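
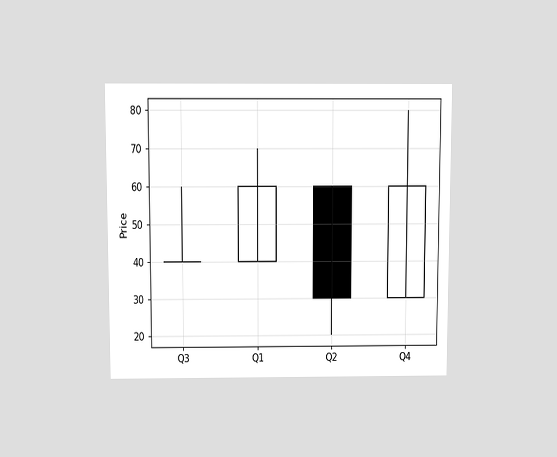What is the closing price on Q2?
30

The chart is viewed slightly from above. The Q2 candle closes at 30.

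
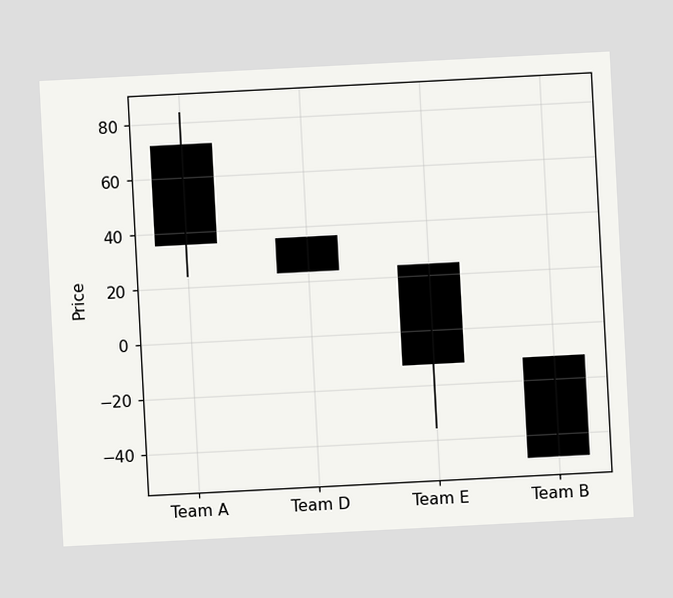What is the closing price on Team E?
-12

The chart is tilted about 3° counter-clockwise. The Team E candle closes at -12.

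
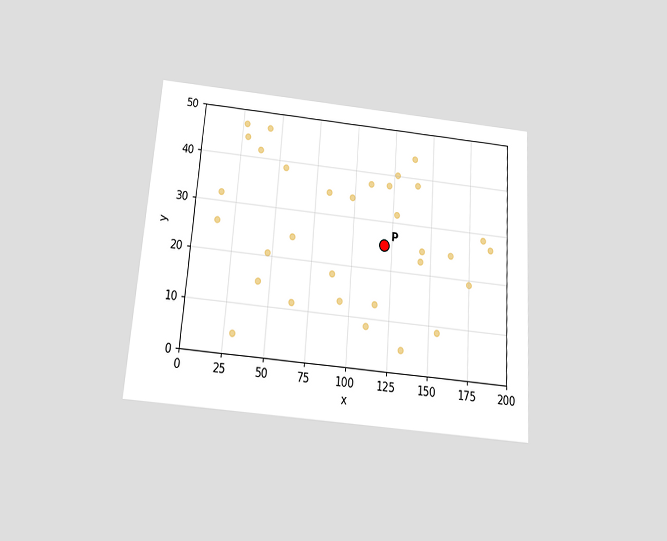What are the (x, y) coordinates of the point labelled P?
(120, 25)

The chart is tilted about 4° clockwise and viewed slightly from below. Following the gridlines from P to each axis, P sits at (120, 25).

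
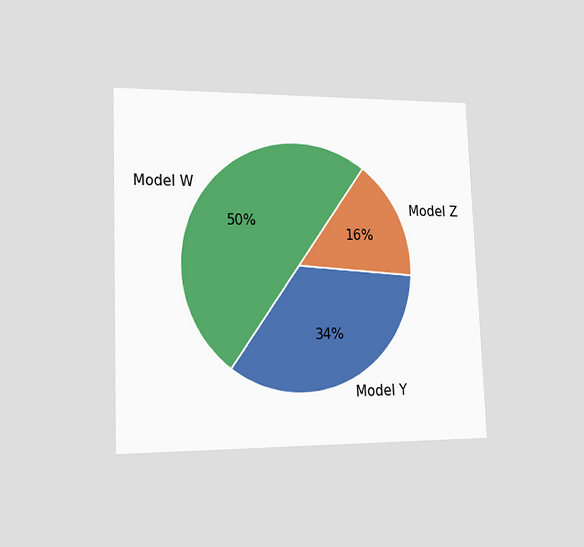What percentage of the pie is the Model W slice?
The chart is tilted about 2° counter-clockwise and viewed slightly from the left. The Model W slice takes up 50% of the pie.

50%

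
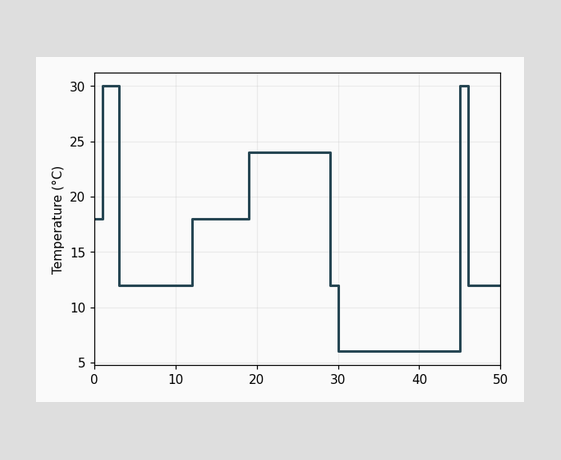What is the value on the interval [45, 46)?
30°C

On [45, 46) the step sits at 30°C.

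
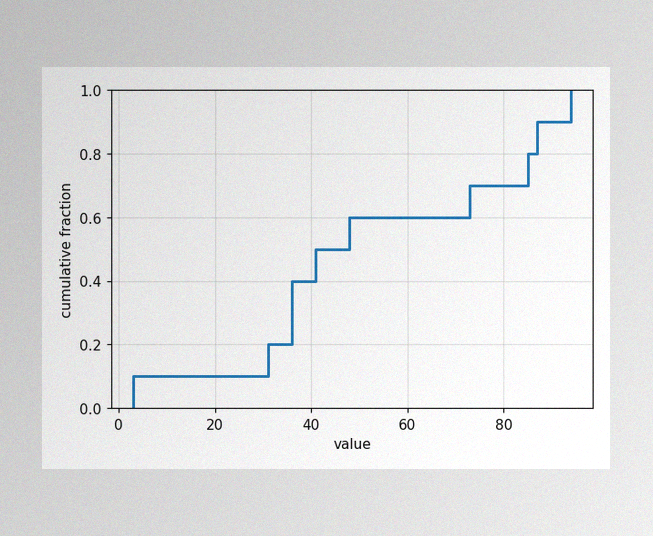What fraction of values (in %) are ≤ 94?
The image has some photo noise and uneven lighting. At x=94 the ECDF step is at 100%.

100%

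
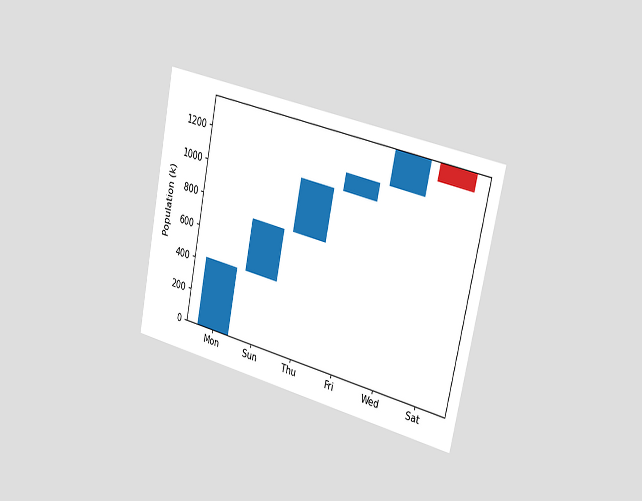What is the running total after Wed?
1378k

The chart is tilted about 12° clockwise and viewed slightly from the right. After Wed the running total reaches 1378k.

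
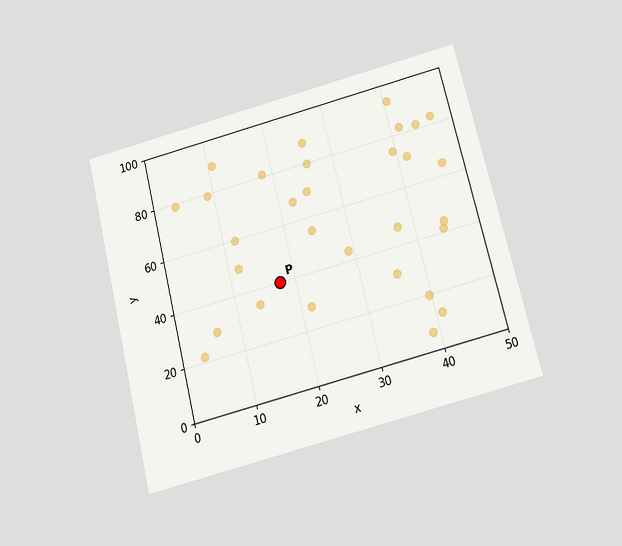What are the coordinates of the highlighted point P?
The chart is tilted about 14° counter-clockwise and viewed slightly from below. Following the gridlines from P to each axis, P sits at (17.5, 40).

(17.5, 40)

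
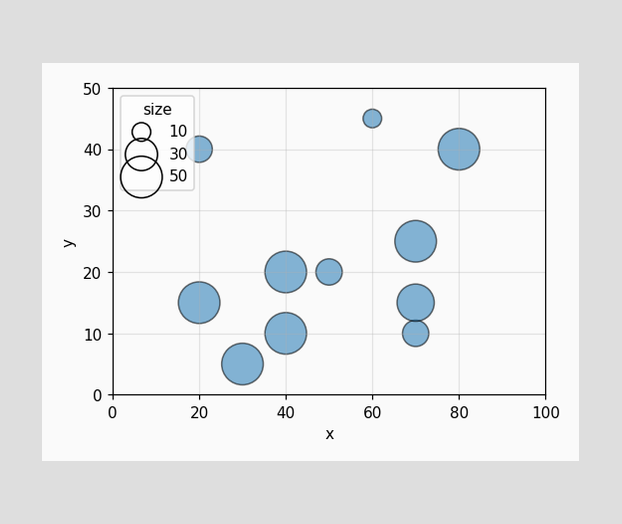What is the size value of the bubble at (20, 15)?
Matching the bubble at (20, 15) against the size legend gives 50.

50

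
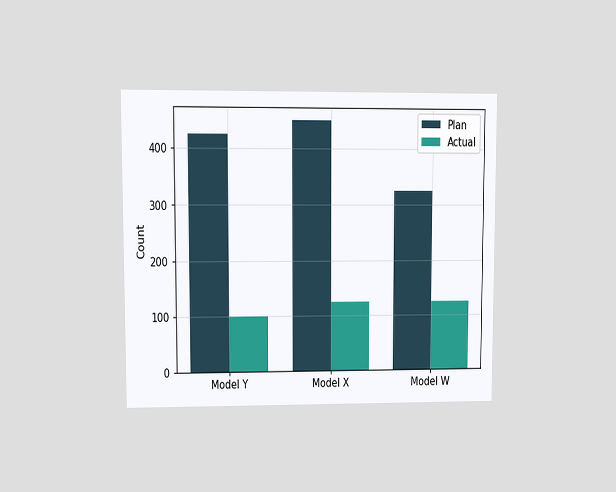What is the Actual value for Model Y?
The chart is viewed at a slight angle. The Actual bar at Model Y reaches 100 on the y-axis.

100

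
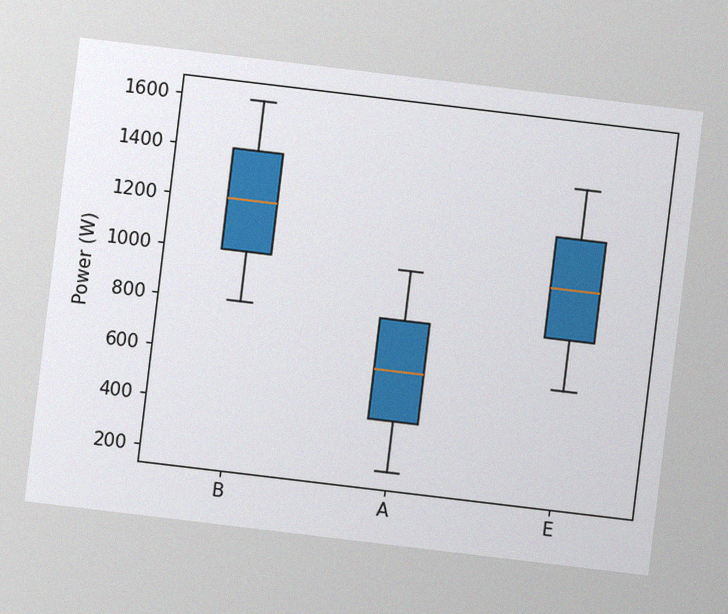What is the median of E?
1000W

The chart is tilted about 7° clockwise, with some photo noise. The median line in the E box sits at 1000W.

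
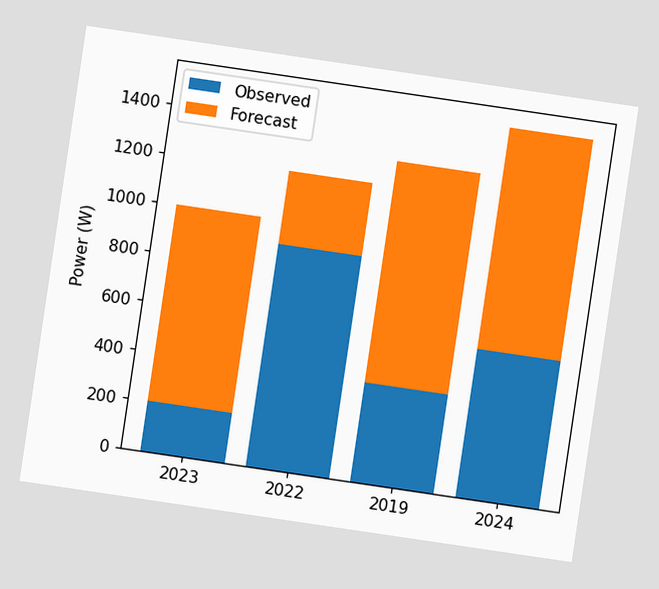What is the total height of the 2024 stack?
The chart is tilted about 8° clockwise. The 2024 stack's top reaches 1500W on the y-axis.

1500W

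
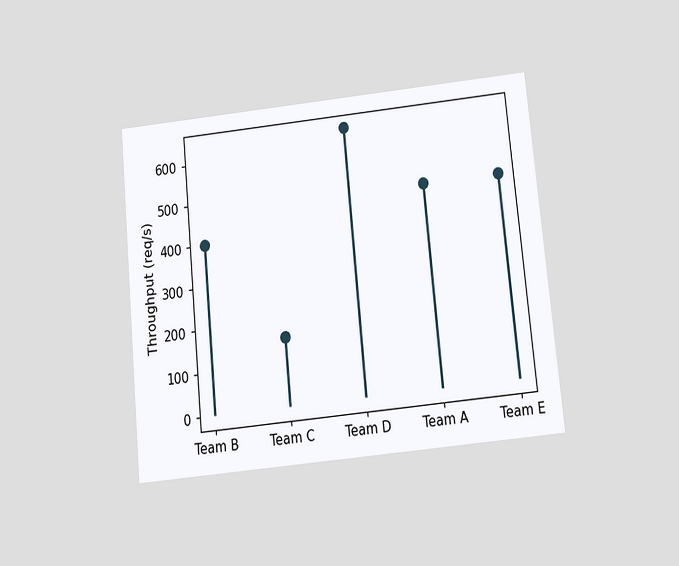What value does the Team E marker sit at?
480req/s

The chart is tilted about 6° counter-clockwise and viewed slightly from below. The Team E marker sits at 480req/s.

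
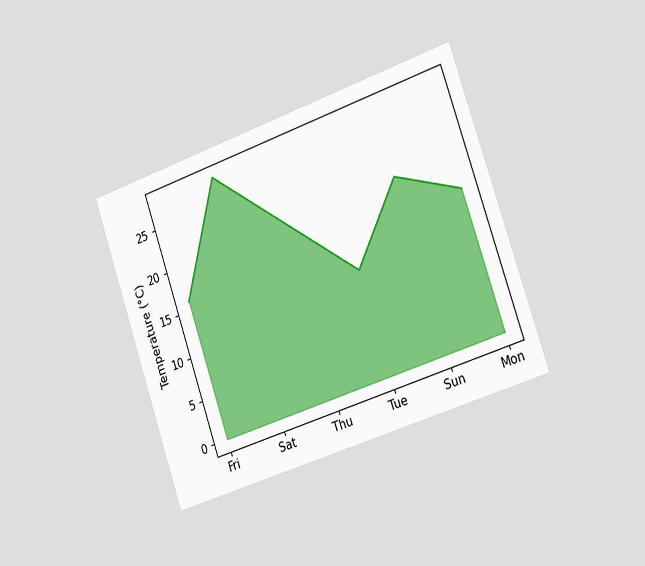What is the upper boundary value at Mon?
16°C

The chart is tilted about 19° counter-clockwise and viewed slightly from the right. At Mon the upper boundary is at 16°C.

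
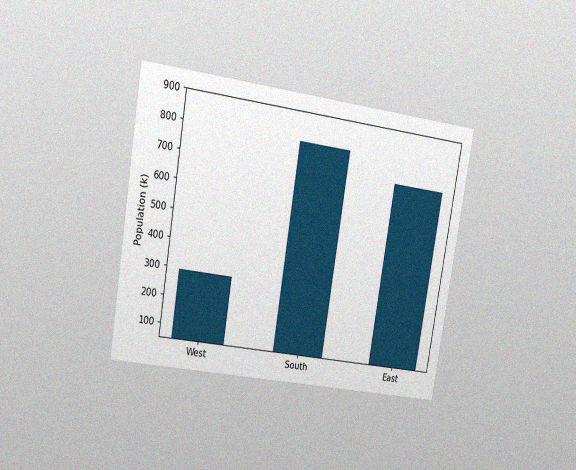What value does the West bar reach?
The chart is tilted about 9° clockwise and viewed at a slight angle, with some photo noise. Reading along the chart's y-axis, the West bar reaches 294k.

294k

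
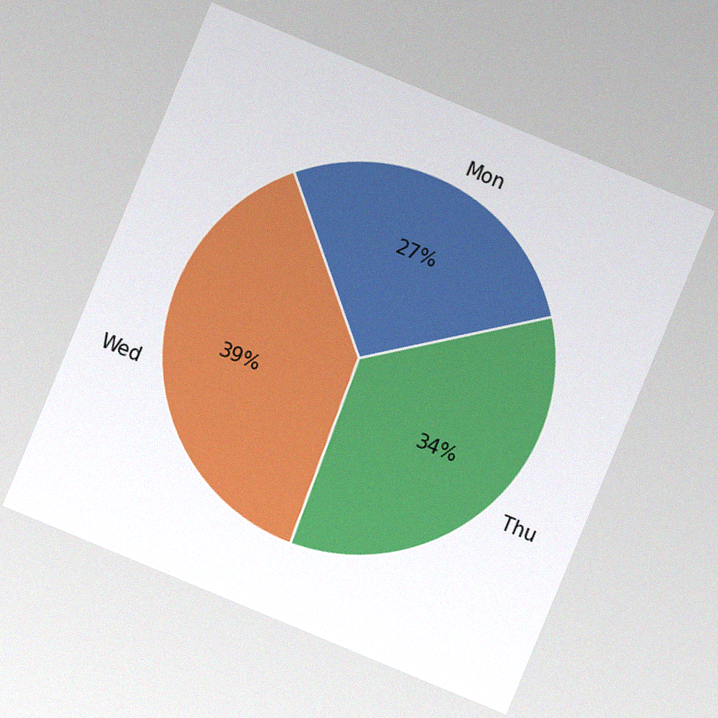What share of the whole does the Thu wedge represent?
34%

The chart is tilted about 23° clockwise, with some photo noise. The Thu slice takes up 34% of the pie.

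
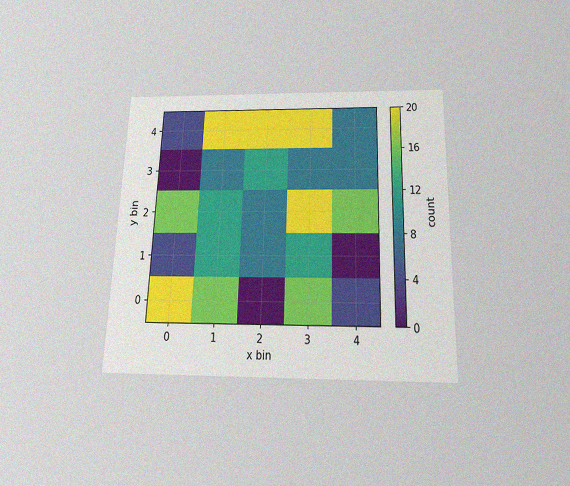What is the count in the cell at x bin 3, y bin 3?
The chart is viewed slightly from below, with some photo noise. Matching the cell (3, 3) against the colorbar gives 8.

8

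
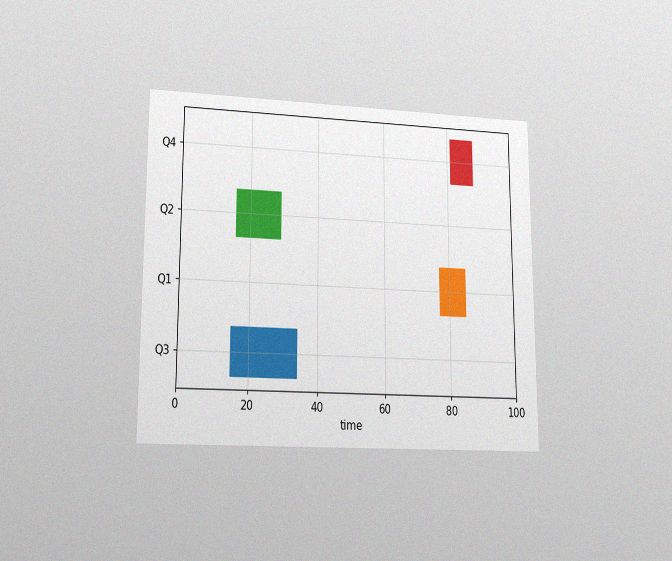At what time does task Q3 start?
The chart is viewed at a slight angle, with some photo noise. The Q3 bar begins at t=15.

15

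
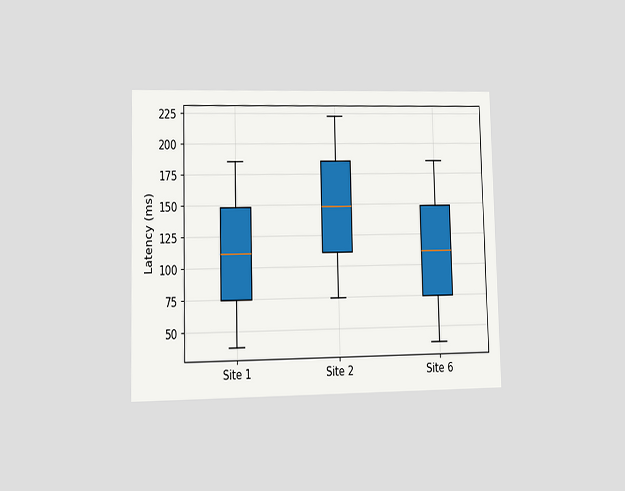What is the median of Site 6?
111ms

The chart is viewed at a slight angle. The median line in the Site 6 box sits at 111ms.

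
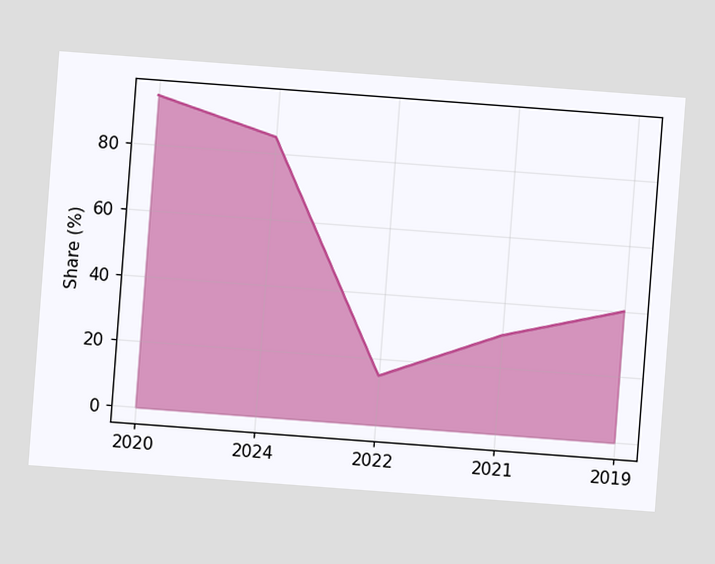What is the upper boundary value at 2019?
The chart is tilted about 4° clockwise. At 2019 the upper boundary is at 40%.

40%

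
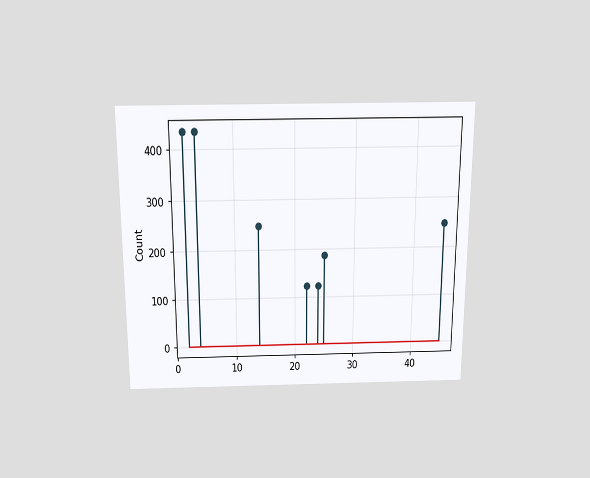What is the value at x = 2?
434

The chart is viewed slightly from above. The stem at x=2 reaches 434.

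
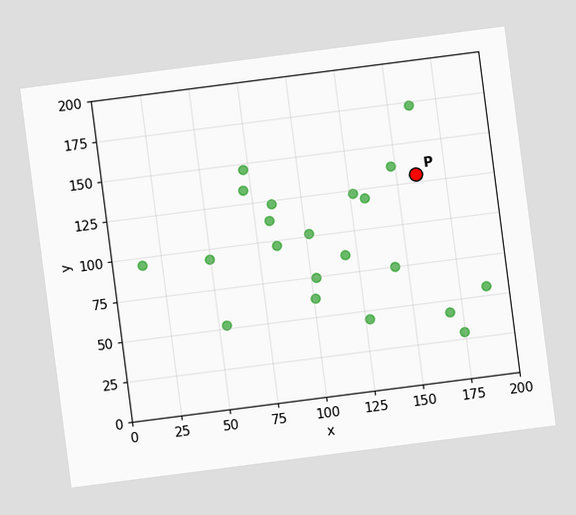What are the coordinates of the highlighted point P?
(160, 130)

The chart is tilted about 7° counter-clockwise. Following the gridlines from P to each axis, P sits at (160, 130).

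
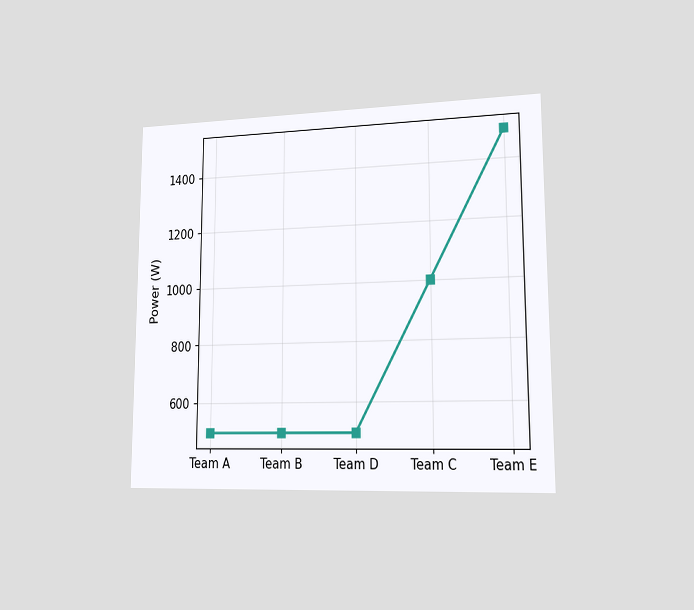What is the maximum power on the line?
1500W

The chart is viewed slightly from the right. The highest point is at Team E, and reading across to the y-axis gives 1500W.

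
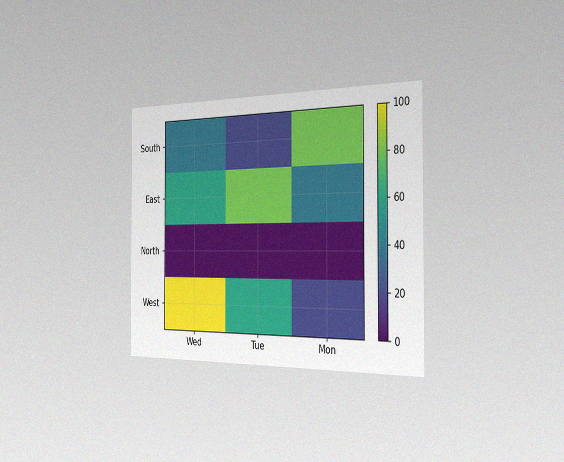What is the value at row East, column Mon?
40

The chart is viewed slightly from the right, with some photo noise. Matching cell (East, Mon) against the colorbar gives 40.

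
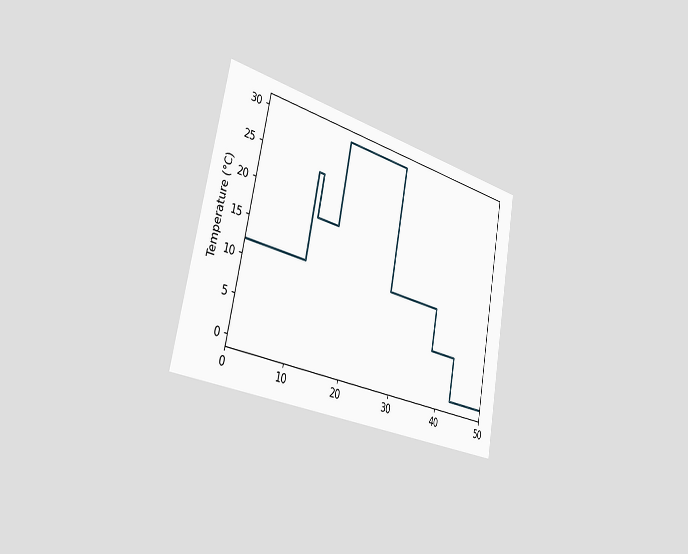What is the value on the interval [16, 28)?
30°C

The chart is tilted about 11° clockwise and viewed slightly from the left. On [16, 28) the step sits at 30°C.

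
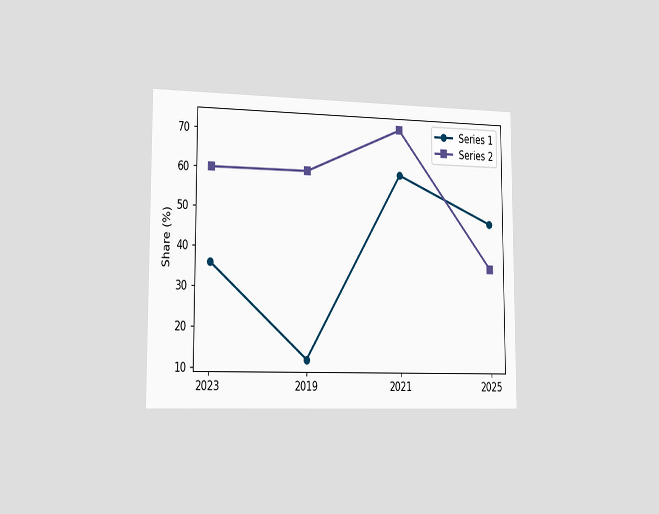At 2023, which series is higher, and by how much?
Series 2, by 24%

The chart is viewed slightly from the left. At 2023, Series 2 sits above the other line by 24%.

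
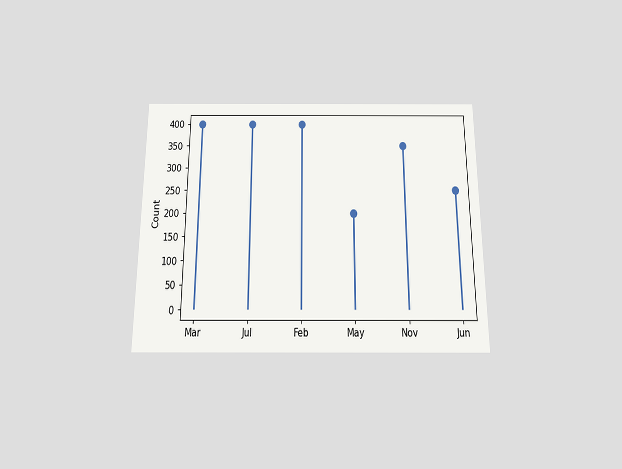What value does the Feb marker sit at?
400

The chart is viewed slightly from below. The Feb marker sits at 400.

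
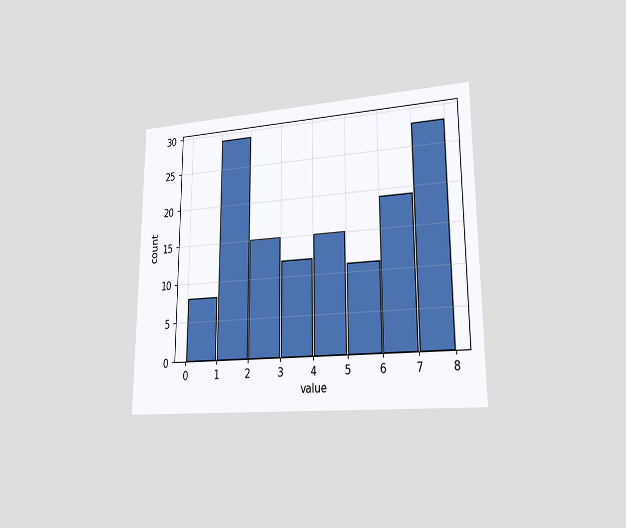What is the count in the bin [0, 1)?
8

The chart is viewed slightly from the right. The [0, 1) bin has height 8.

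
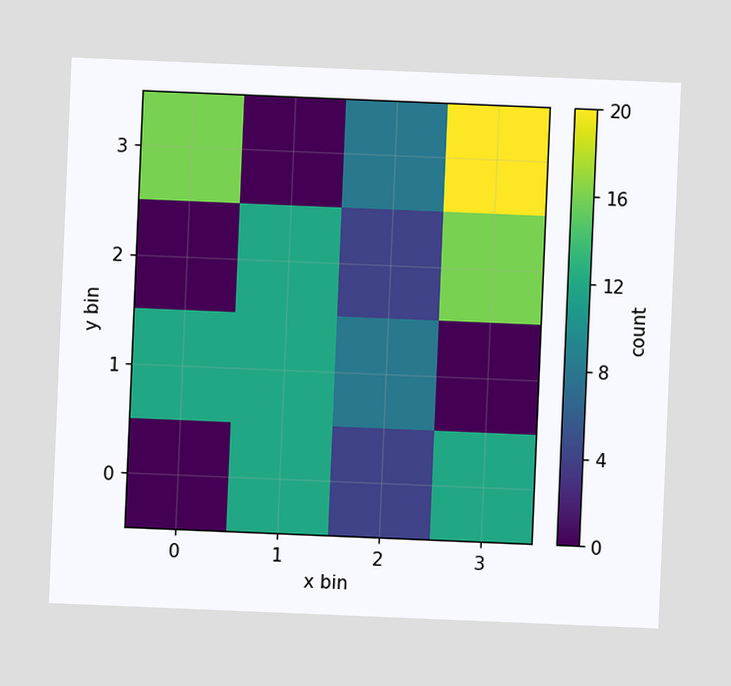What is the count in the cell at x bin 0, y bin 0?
The chart is tilted about 2° clockwise. Matching the cell (0, 0) against the colorbar gives 0.

0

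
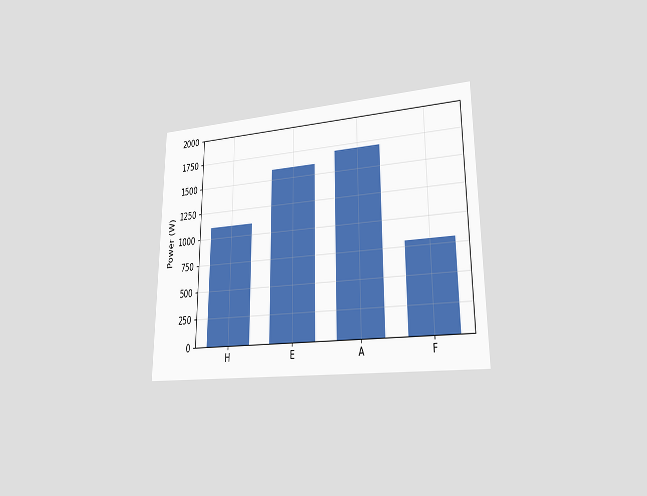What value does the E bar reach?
The chart is viewed at a slight angle. Reading along the chart's y-axis, the E bar reaches 1600W.

1600W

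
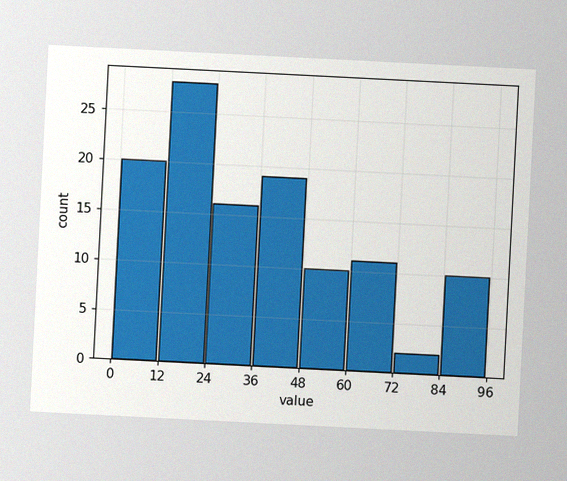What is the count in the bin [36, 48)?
The chart is tilted about 3° clockwise, with some photo noise. The [36, 48) bin has height 19.

19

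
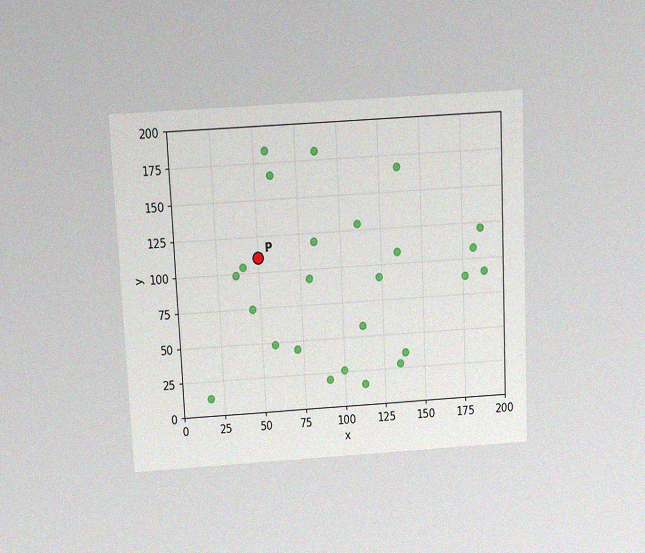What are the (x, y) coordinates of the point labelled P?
The chart is tilted about 3° counter-clockwise and viewed slightly from above, with some photo noise. Following the gridlines from P to each axis, P sits at (50, 110).

(50, 110)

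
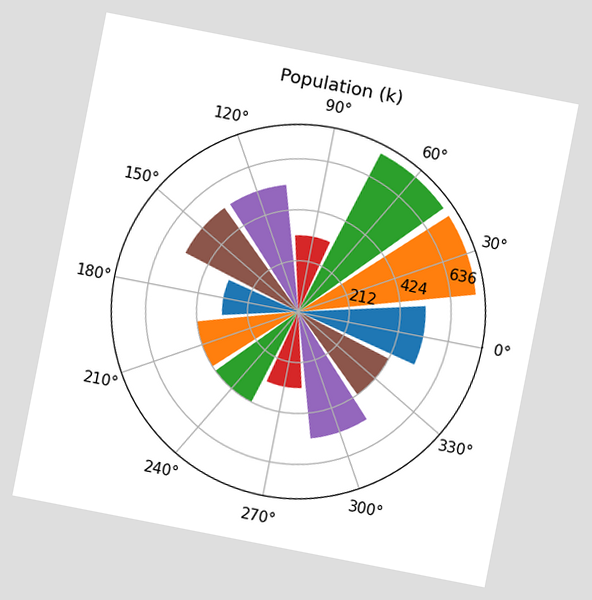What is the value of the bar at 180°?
The chart is tilted about 11° clockwise. The bar at 180° reaches 318k on the radial axis.

318k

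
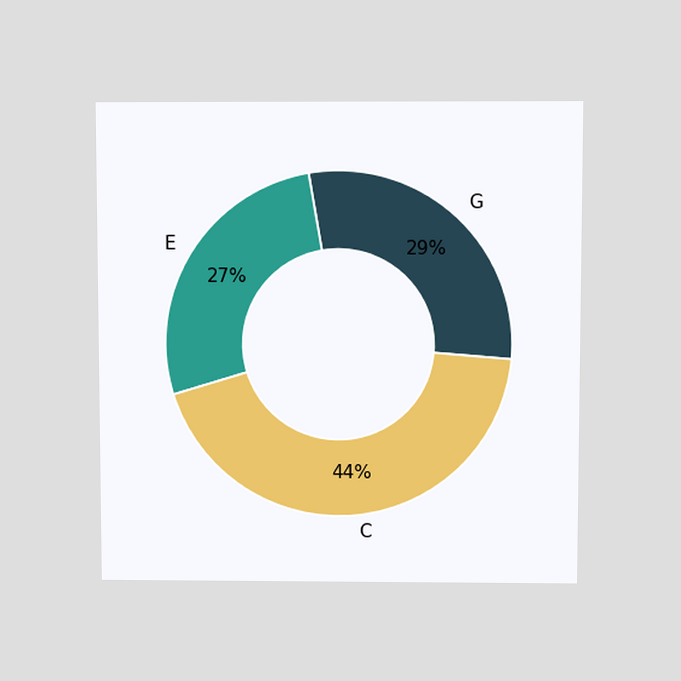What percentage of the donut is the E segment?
The chart is viewed slightly from above. The E segment takes up 27% of the ring.

27%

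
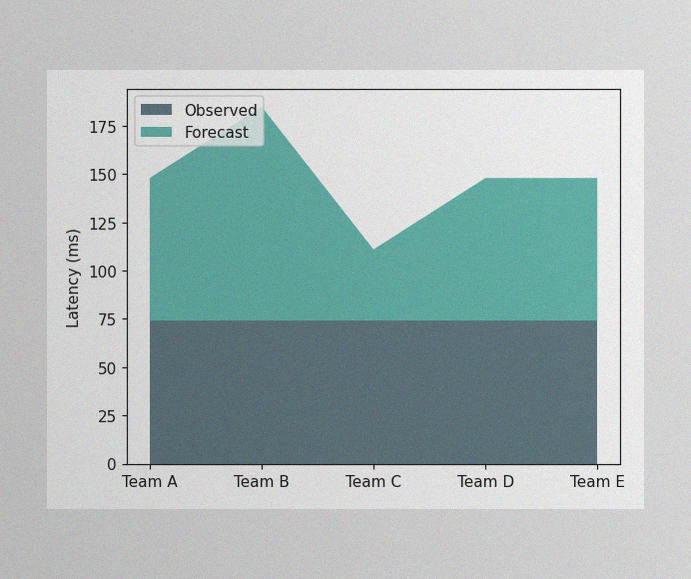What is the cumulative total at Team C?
111ms

The image has some photo noise and uneven lighting. The stacked total at Team C reaches 111ms.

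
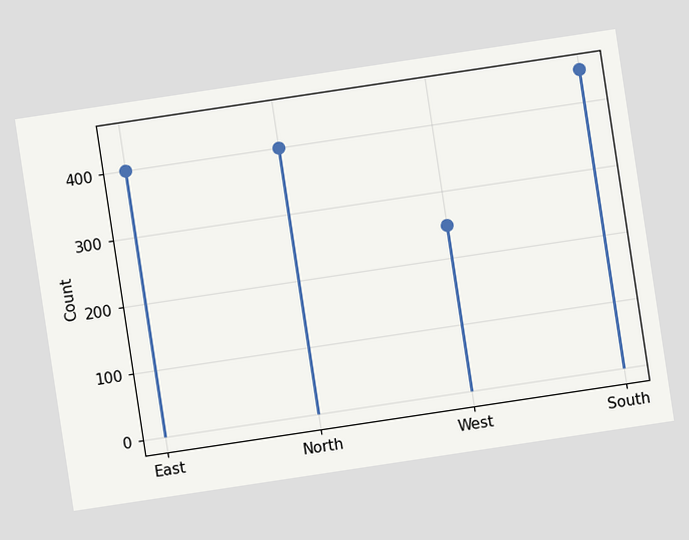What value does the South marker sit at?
450

The chart is tilted about 9° counter-clockwise. The South marker sits at 450.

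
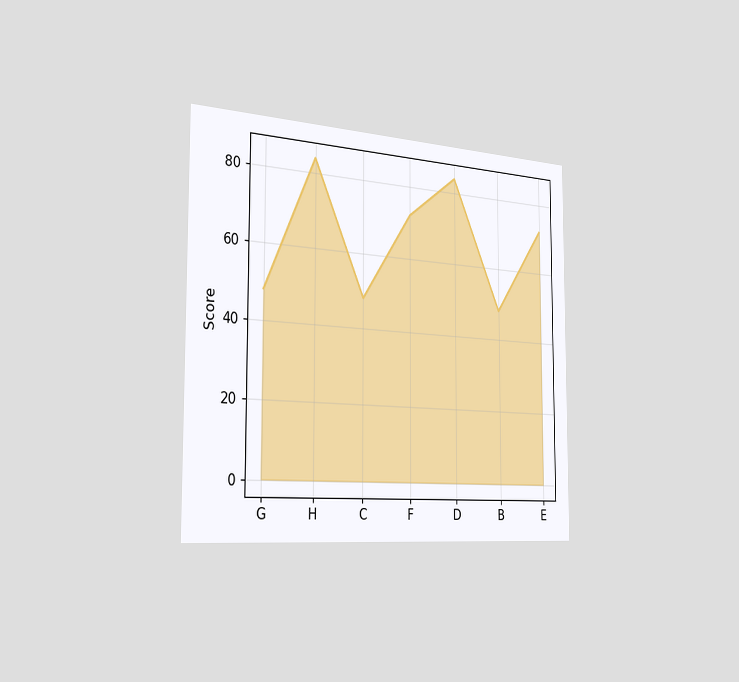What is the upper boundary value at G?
The chart is viewed slightly from the left. At G the upper boundary is at 48.

48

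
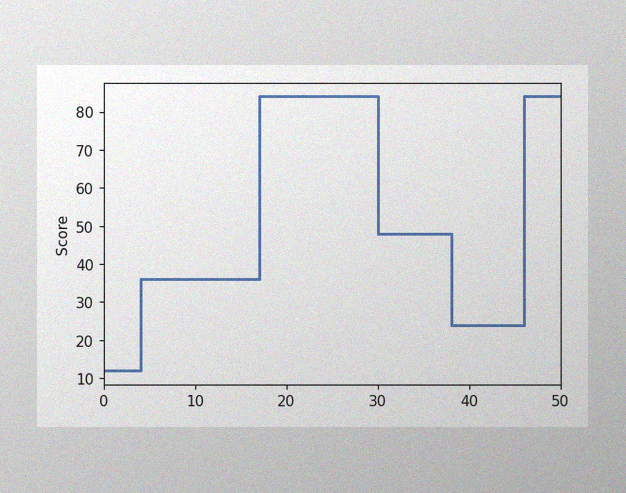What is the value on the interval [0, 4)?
The image has some photo noise and uneven lighting. On [0, 4) the step sits at 12.

12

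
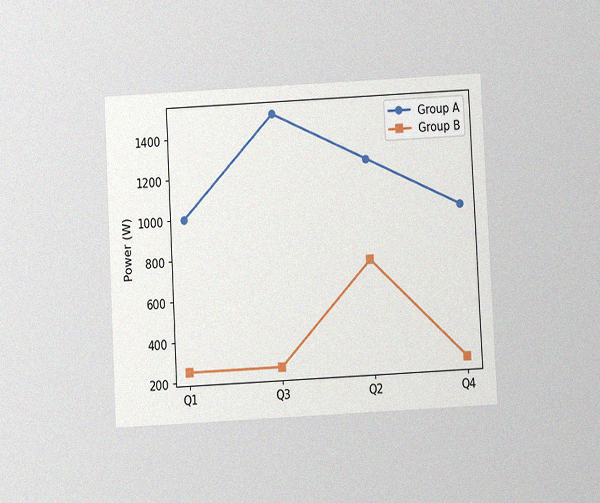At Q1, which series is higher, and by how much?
The chart is tilted about 3° counter-clockwise and viewed slightly from below, with some photo noise. At Q1, Group A sits above the other line by 750W.

Group A, by 750W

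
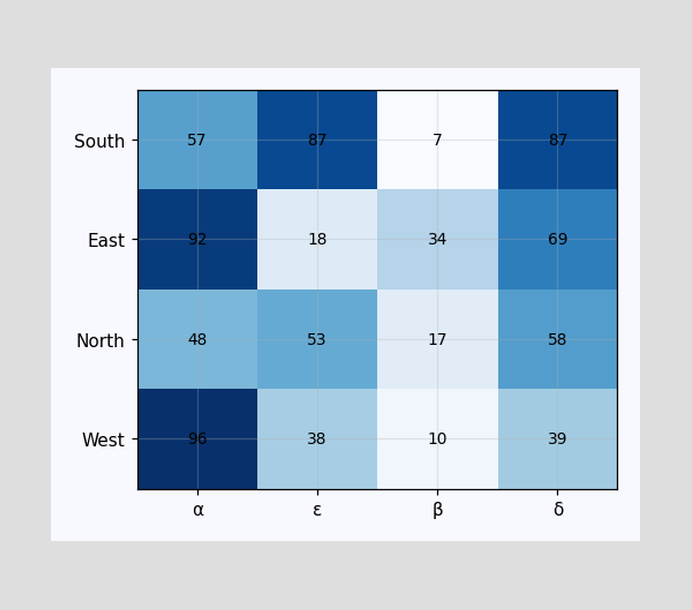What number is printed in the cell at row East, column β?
The (East, β) cell reads 34.

34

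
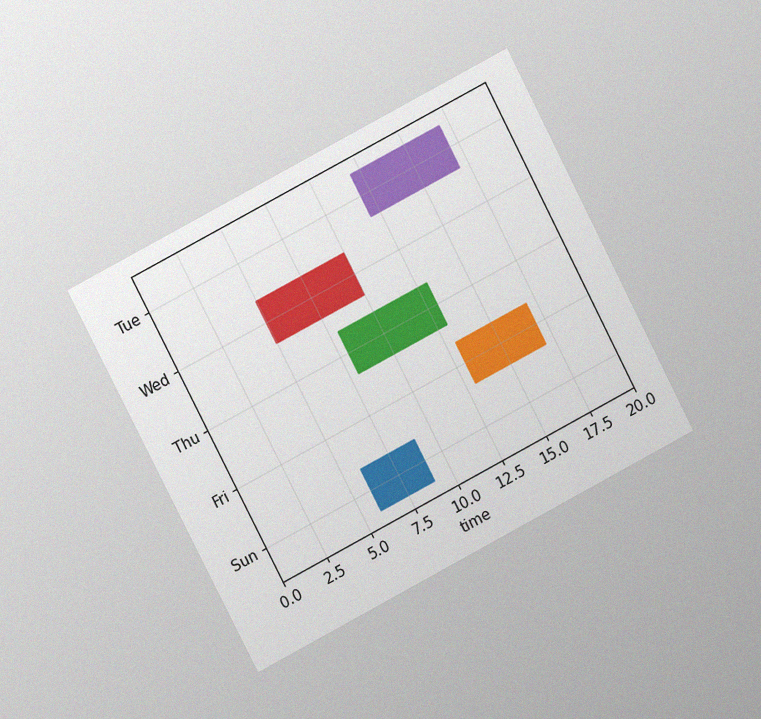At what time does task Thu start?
8

The chart is tilted about 28° counter-clockwise and viewed at a slight angle, with some photo noise. The Thu bar begins at t=8.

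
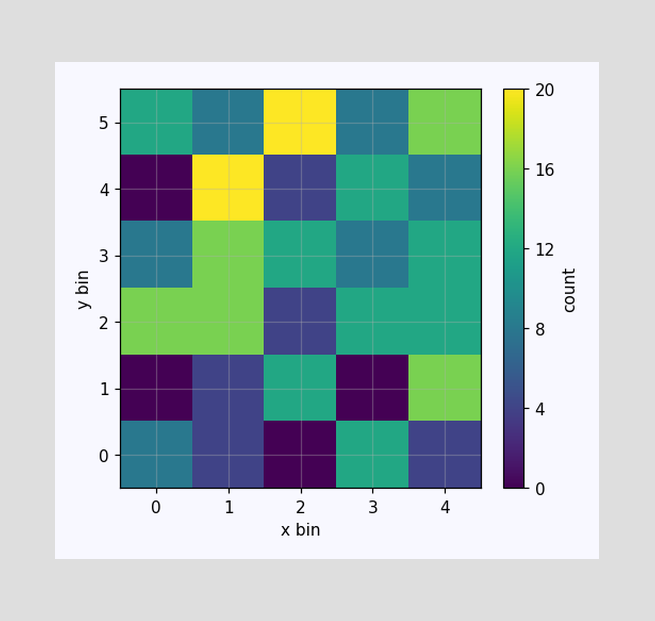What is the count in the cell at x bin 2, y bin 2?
4

Matching the cell (2, 2) against the colorbar gives 4.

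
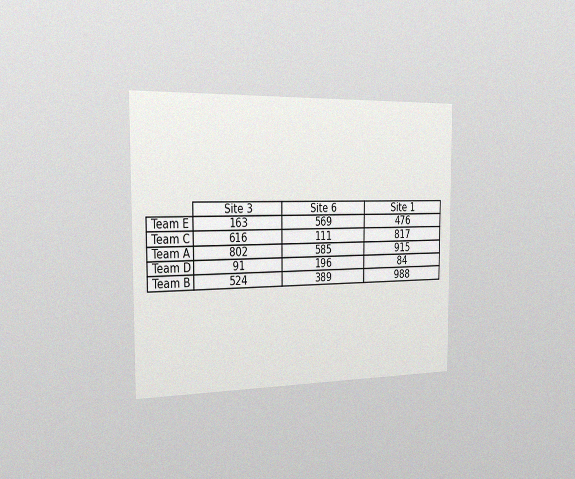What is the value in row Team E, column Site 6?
The chart is viewed slightly from the left, with some photo noise. The (Team E, Site 6) cell reads 569.

569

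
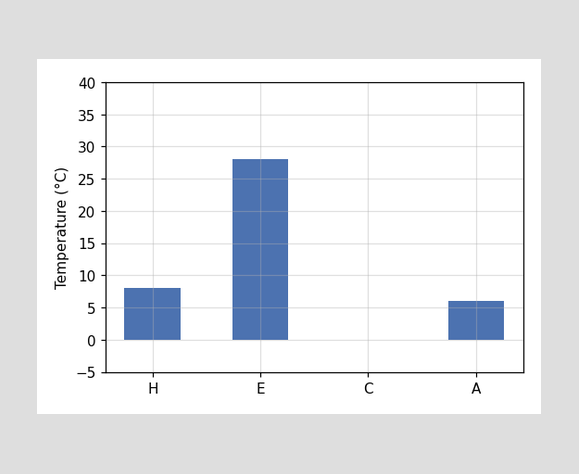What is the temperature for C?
Reading along the chart's y-axis, the C bar reaches 0°C.

0°C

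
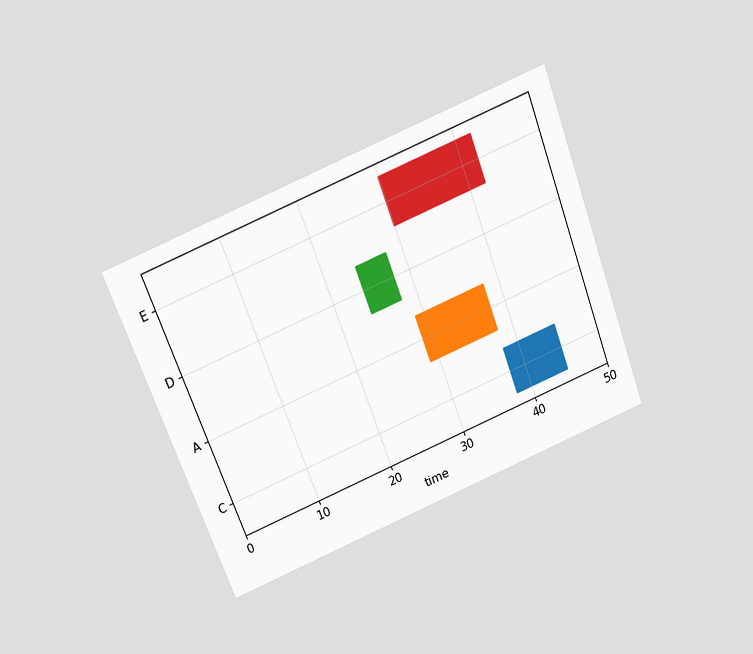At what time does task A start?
The chart is tilted about 21° counter-clockwise and viewed slightly from above. The A bar begins at t=29.

29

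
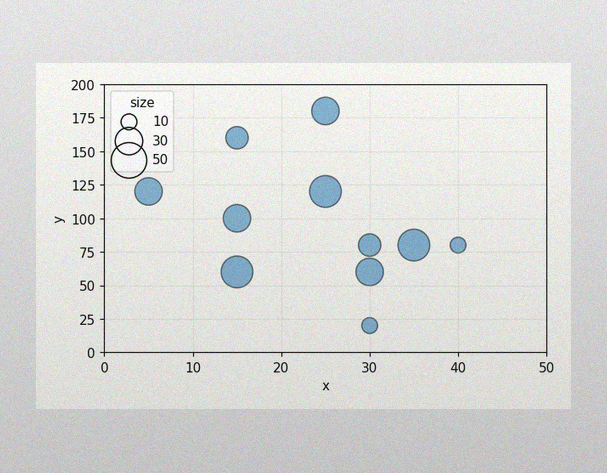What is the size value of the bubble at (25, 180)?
30

The image has some photo noise and uneven lighting. Matching the bubble at (25, 180) against the size legend gives 30.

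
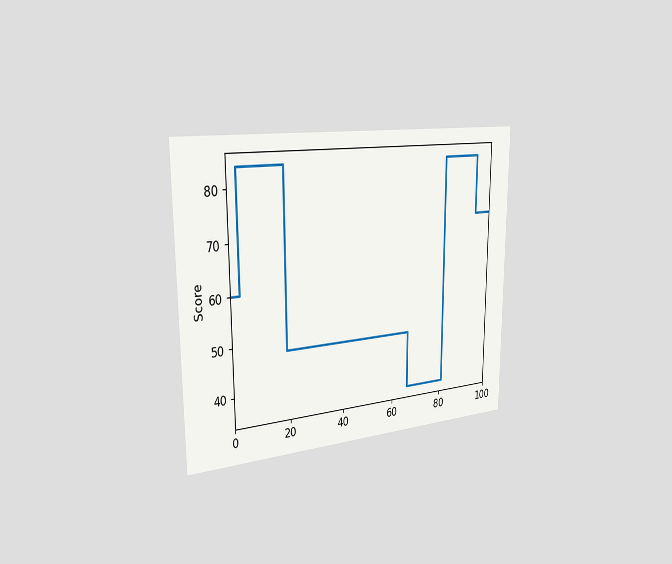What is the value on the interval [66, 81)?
36

The chart is viewed slightly from the left. On [66, 81) the step sits at 36.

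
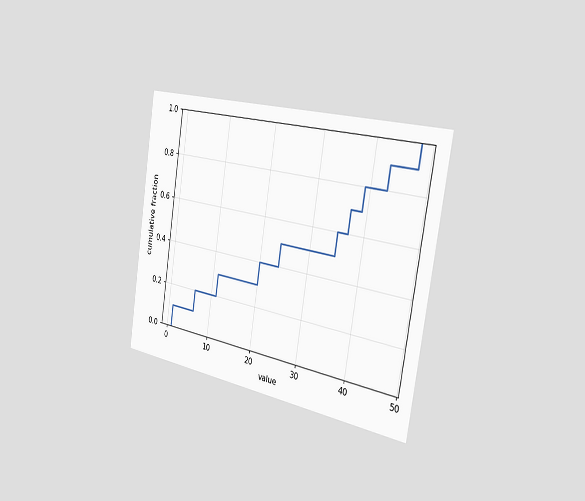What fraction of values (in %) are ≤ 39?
80%

The chart is tilted about 9° clockwise and viewed slightly from the right. At x=39 the ECDF step is at 80%.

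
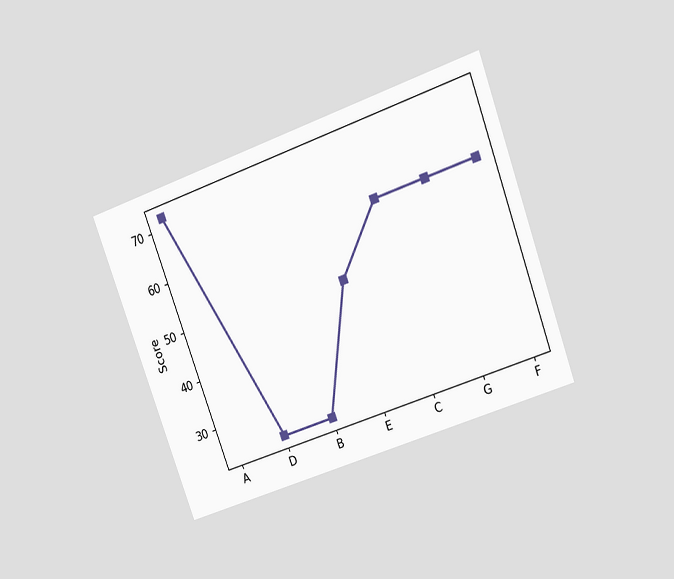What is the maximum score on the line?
72

The chart is tilted about 20° counter-clockwise and viewed at a slight angle. The highest point is at A, and reading across to the y-axis gives 72.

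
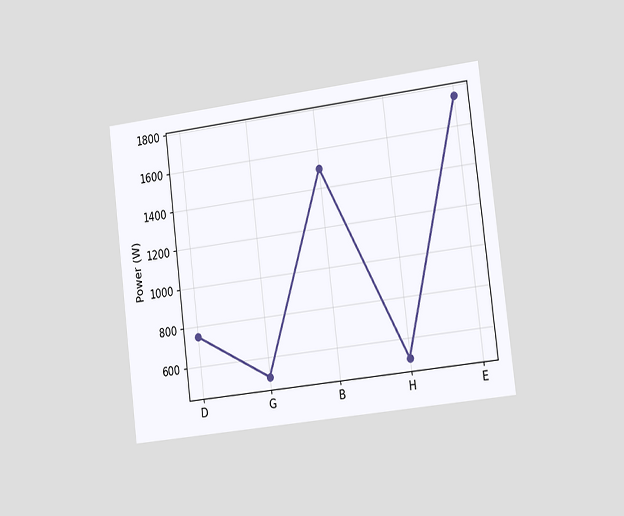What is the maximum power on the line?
The chart is tilted about 7° counter-clockwise and viewed slightly from the right. The highest point is at E, and reading across to the y-axis gives 1750W.

1750W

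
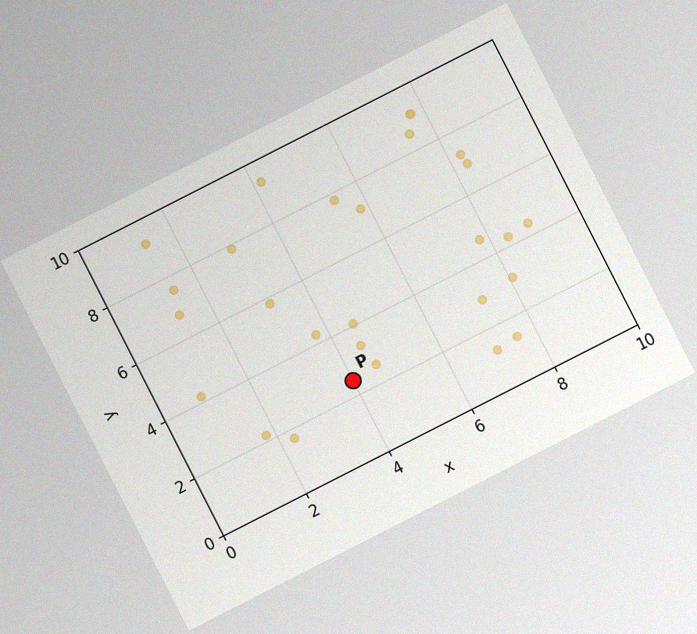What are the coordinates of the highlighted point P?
The chart is tilted about 27° counter-clockwise, with some photo noise. Following the gridlines from P to each axis, P sits at (4, 2.5).

(4, 2.5)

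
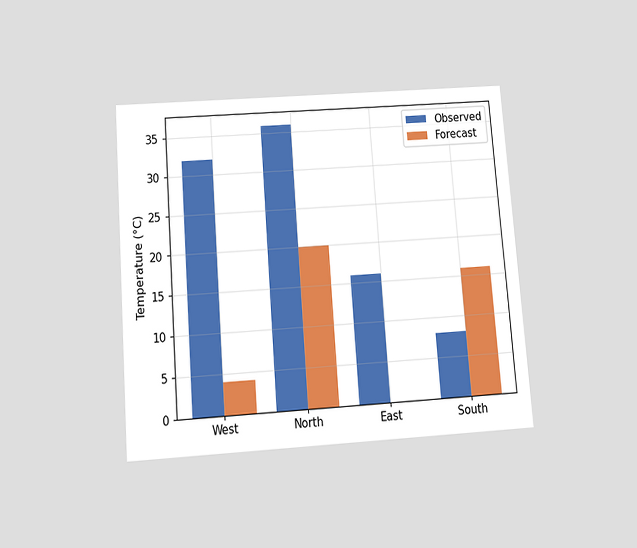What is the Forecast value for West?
The chart is tilted about 4° counter-clockwise and viewed slightly from below. The Forecast bar at West reaches 4°C on the y-axis.

4°C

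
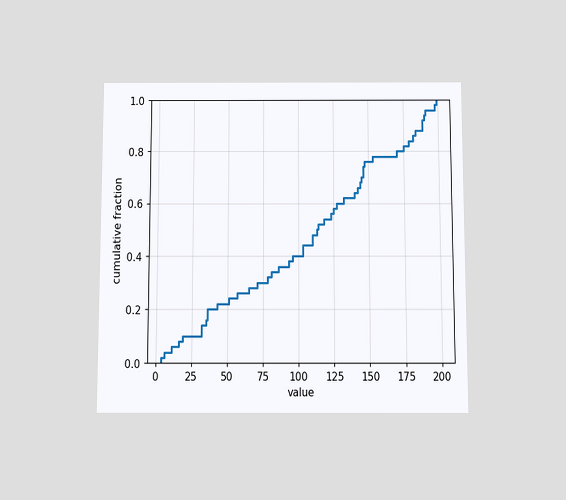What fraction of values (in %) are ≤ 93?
The chart is viewed slightly from below. At x=93 the ECDF step is at 38%.

38%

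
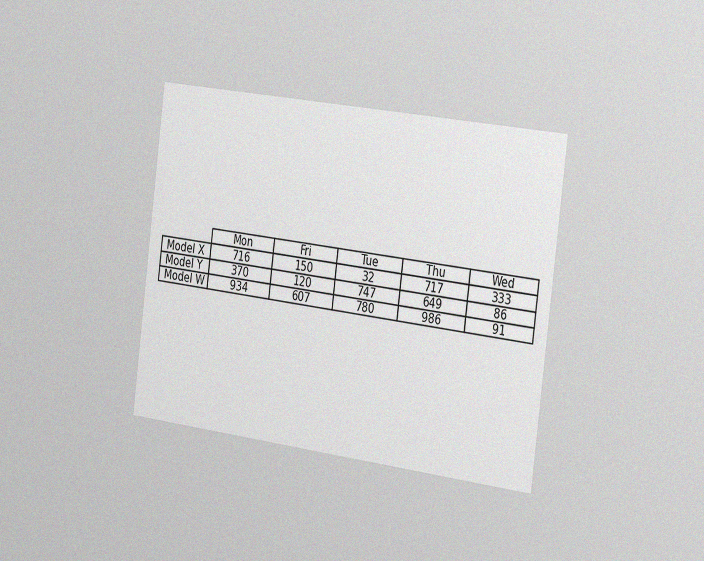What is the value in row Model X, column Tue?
32

The chart is tilted about 7° clockwise and viewed slightly from the right, with some photo noise. The (Model X, Tue) cell reads 32.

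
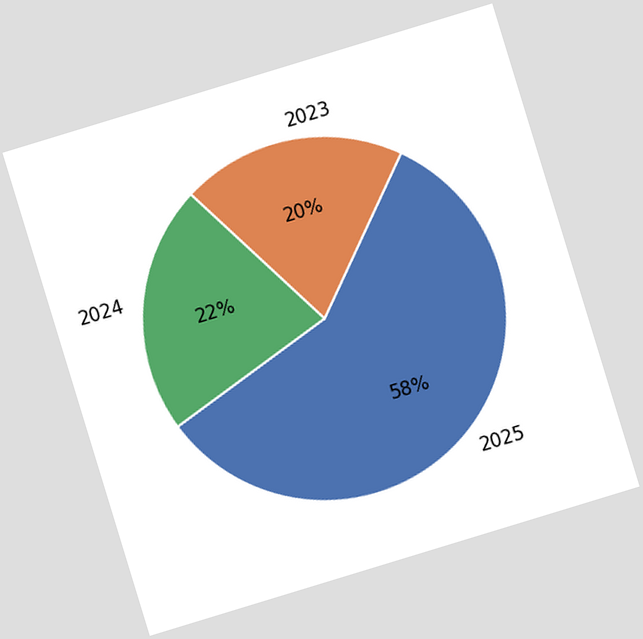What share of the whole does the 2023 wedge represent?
20%

The chart is tilted about 17° counter-clockwise. The 2023 slice takes up 20% of the pie.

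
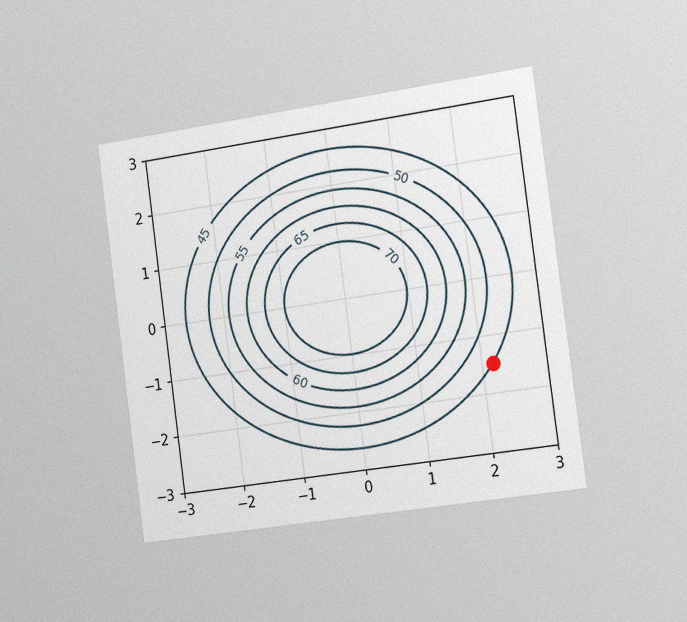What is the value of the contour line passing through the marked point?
45

The chart is tilted about 8° counter-clockwise and viewed slightly from the right, with some photo noise. The marked point sits on the contour labelled 45.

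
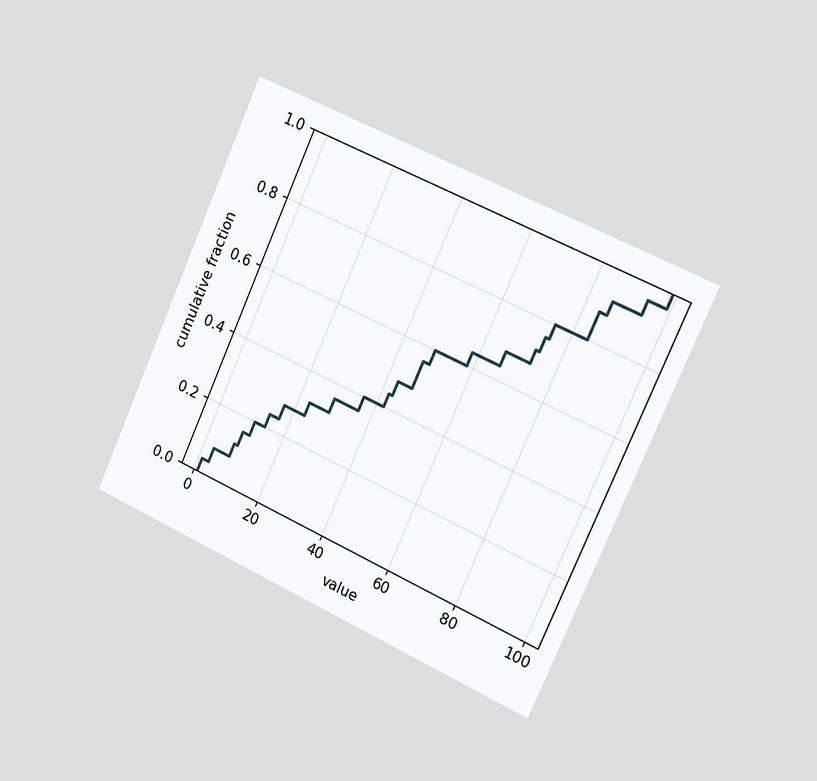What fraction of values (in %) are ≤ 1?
The chart is tilted about 24° clockwise and viewed slightly from the right. At x=1 the ECDF step is at 4%.

4%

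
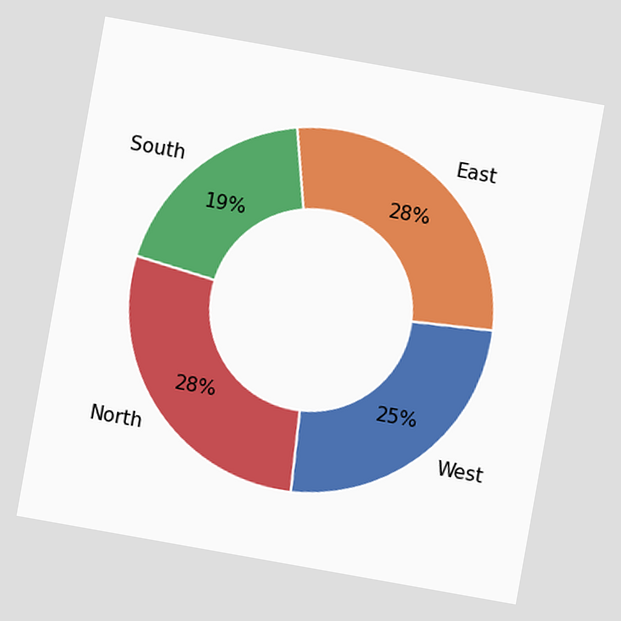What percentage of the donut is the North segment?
The chart is tilted about 10° clockwise. The North segment takes up 28% of the ring.

28%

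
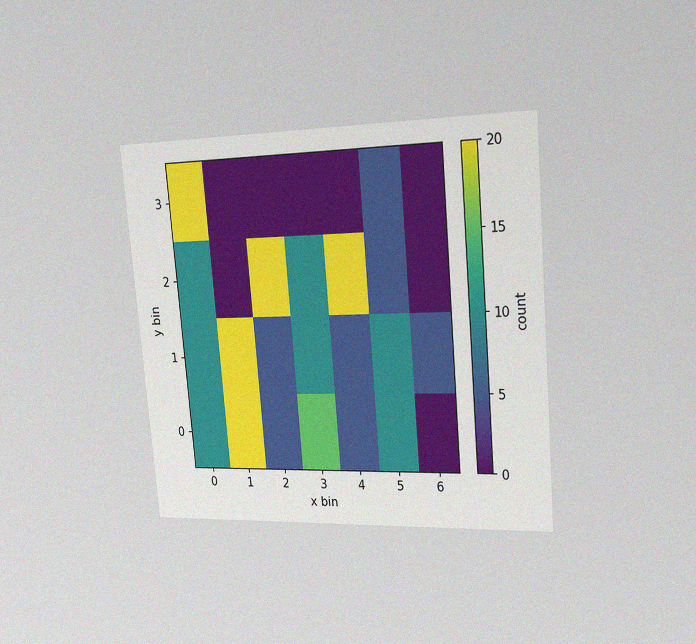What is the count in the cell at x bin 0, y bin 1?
The chart is tilted about 5° counter-clockwise and viewed slightly from the right, with some photo noise. Matching the cell (0, 1) against the colorbar gives 10.

10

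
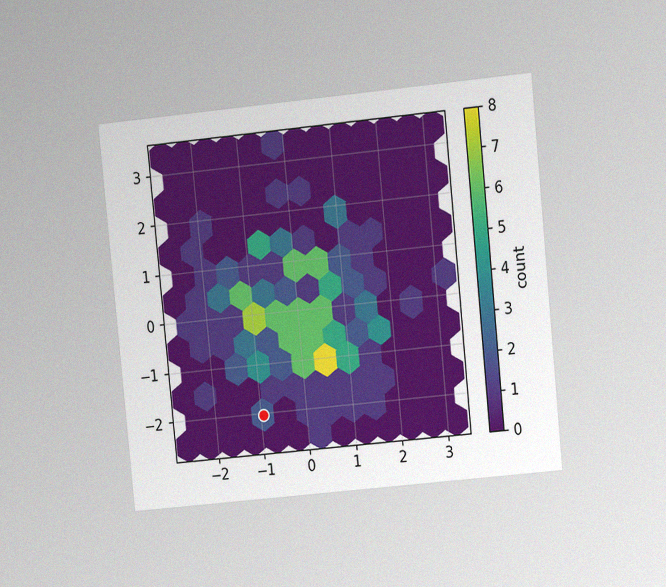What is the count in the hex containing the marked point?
2

The chart is tilted about 6° counter-clockwise and viewed at a slight angle, with some photo noise. The marked hex reads 2 on the colorbar.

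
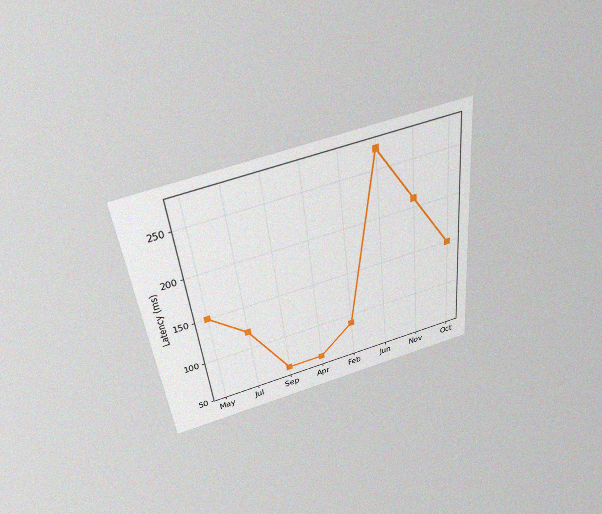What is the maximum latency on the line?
270ms

The chart is tilted about 6° counter-clockwise and viewed slightly from above, with some photo noise. The highest point is at Jun, and reading across to the y-axis gives 270ms.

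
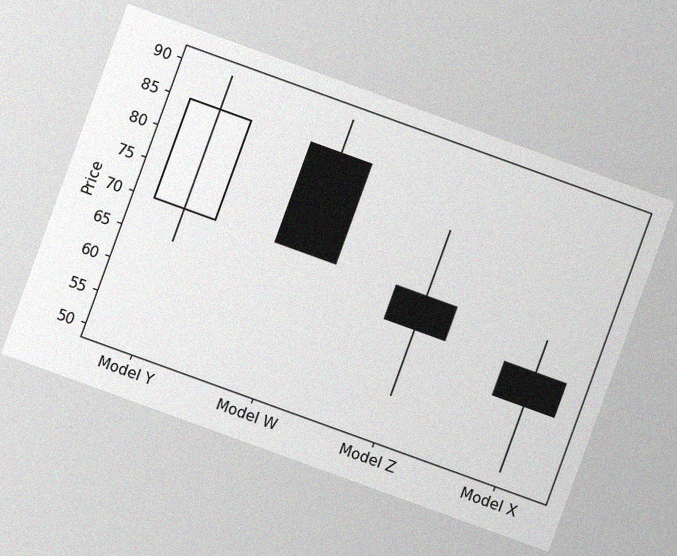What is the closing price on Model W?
The chart is tilted about 20° clockwise, with some photo noise. The Model W candle closes at 70.

70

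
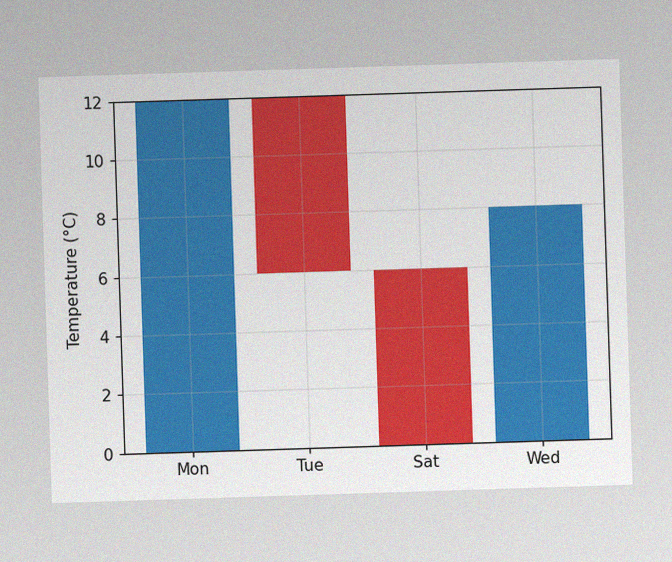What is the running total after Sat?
The image has some photo noise and uneven lighting. After Sat the running total reaches 0°C.

0°C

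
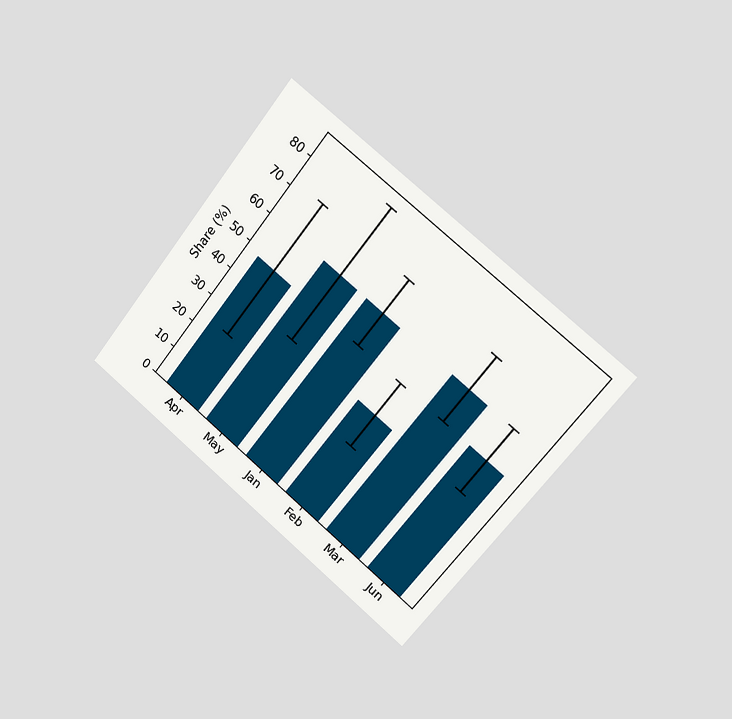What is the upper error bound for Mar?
72%

The chart is tilted about 38° clockwise and viewed slightly from the right. The Mar bar's upper whisker reaches 72%.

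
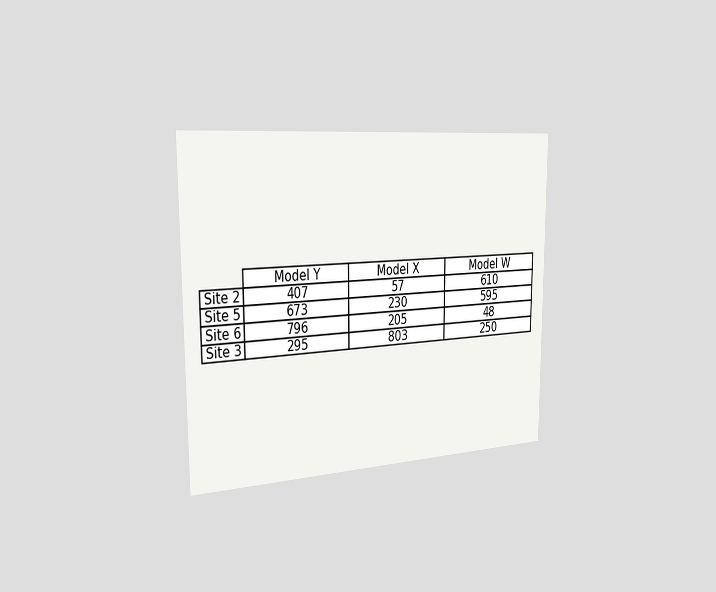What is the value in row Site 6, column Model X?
The chart is viewed slightly from the left. The (Site 6, Model X) cell reads 205.

205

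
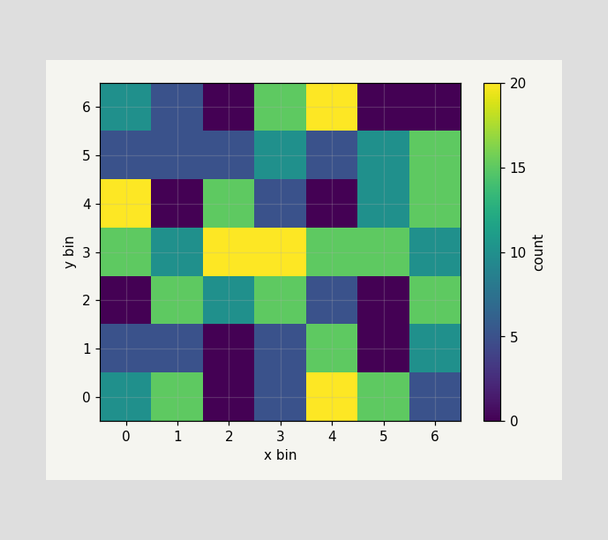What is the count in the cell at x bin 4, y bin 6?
20

Matching the cell (4, 6) against the colorbar gives 20.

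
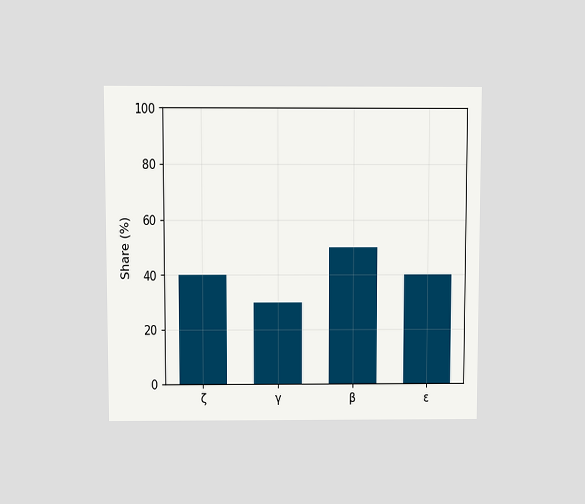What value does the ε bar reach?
The chart is viewed at a slight angle. Reading along the chart's y-axis, the ε bar reaches 40%.

40%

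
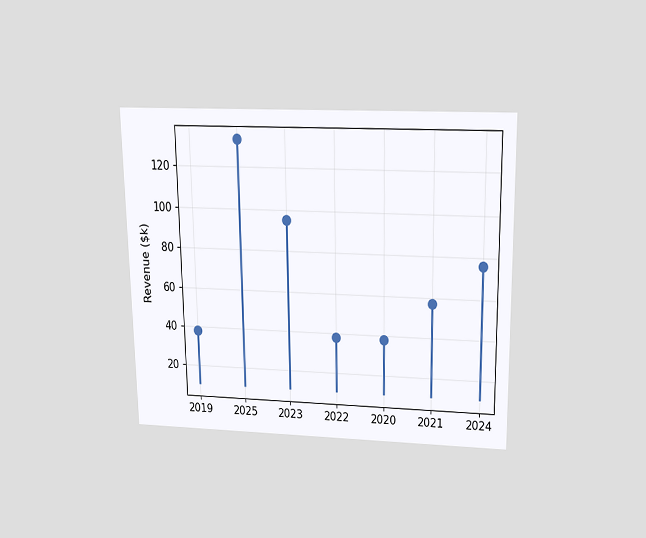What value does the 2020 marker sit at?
The chart is viewed slightly from above. The 2020 marker sits at $38k.

$38k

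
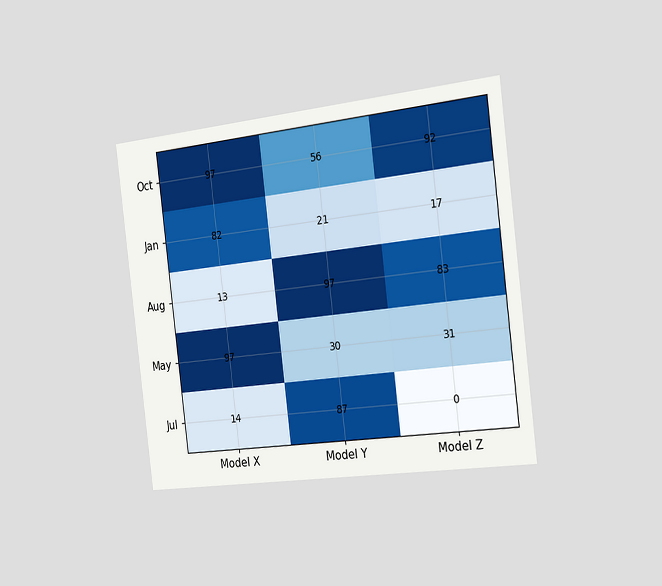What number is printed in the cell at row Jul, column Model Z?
The chart is tilted about 7° counter-clockwise and viewed slightly from the right. The (Jul, Model Z) cell reads 0.

0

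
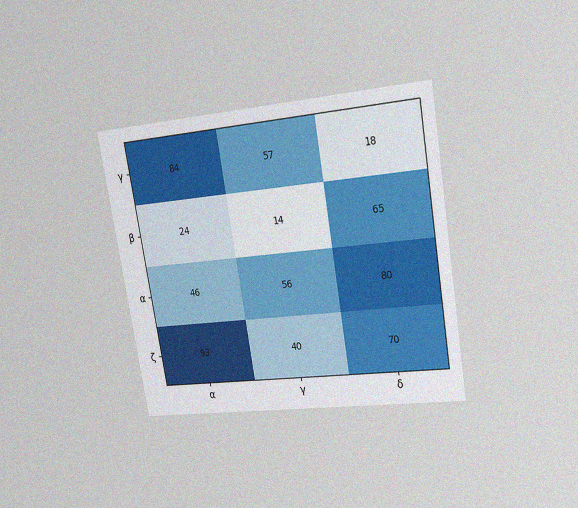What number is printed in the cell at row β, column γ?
14

The chart is tilted about 10° counter-clockwise and viewed at a slight angle, with some photo noise. The (β, γ) cell reads 14.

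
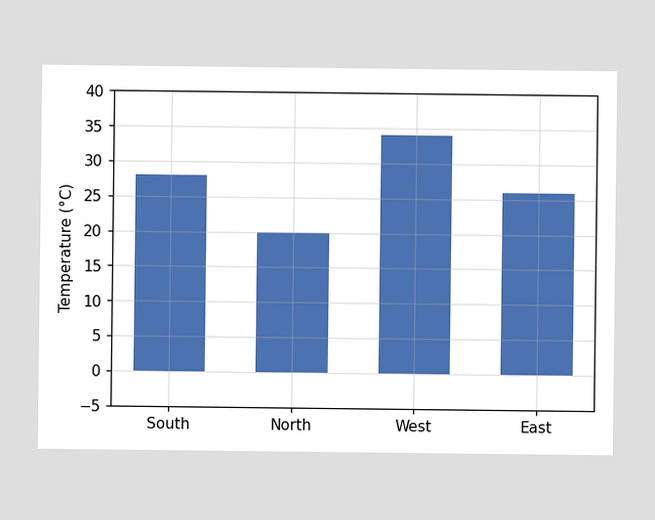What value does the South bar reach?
28°C

Reading along the chart's y-axis, the South bar reaches 28°C.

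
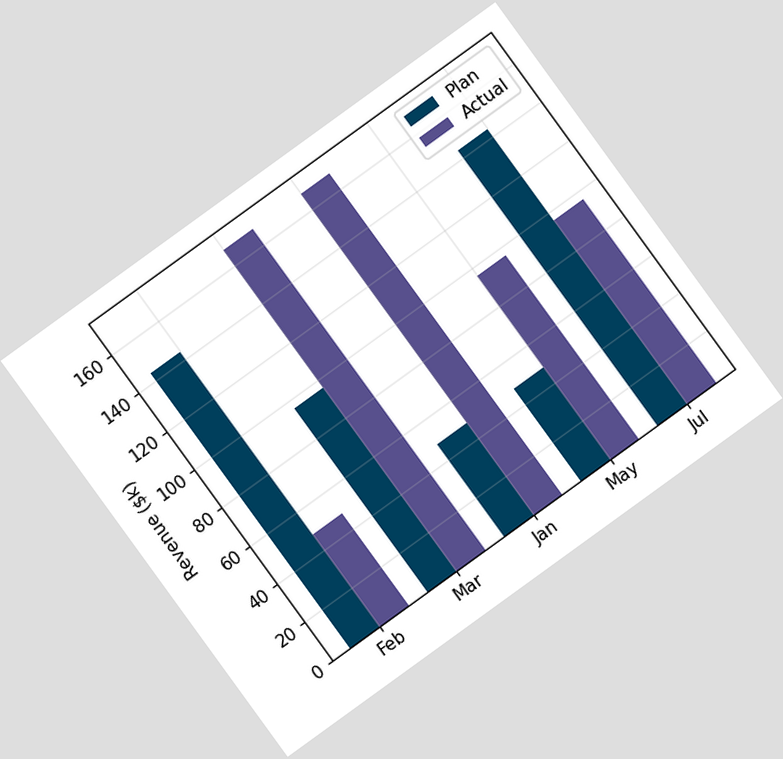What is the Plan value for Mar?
$96k

The chart is tilted about 36° counter-clockwise. The Plan bar at Mar reaches $96k on the y-axis.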